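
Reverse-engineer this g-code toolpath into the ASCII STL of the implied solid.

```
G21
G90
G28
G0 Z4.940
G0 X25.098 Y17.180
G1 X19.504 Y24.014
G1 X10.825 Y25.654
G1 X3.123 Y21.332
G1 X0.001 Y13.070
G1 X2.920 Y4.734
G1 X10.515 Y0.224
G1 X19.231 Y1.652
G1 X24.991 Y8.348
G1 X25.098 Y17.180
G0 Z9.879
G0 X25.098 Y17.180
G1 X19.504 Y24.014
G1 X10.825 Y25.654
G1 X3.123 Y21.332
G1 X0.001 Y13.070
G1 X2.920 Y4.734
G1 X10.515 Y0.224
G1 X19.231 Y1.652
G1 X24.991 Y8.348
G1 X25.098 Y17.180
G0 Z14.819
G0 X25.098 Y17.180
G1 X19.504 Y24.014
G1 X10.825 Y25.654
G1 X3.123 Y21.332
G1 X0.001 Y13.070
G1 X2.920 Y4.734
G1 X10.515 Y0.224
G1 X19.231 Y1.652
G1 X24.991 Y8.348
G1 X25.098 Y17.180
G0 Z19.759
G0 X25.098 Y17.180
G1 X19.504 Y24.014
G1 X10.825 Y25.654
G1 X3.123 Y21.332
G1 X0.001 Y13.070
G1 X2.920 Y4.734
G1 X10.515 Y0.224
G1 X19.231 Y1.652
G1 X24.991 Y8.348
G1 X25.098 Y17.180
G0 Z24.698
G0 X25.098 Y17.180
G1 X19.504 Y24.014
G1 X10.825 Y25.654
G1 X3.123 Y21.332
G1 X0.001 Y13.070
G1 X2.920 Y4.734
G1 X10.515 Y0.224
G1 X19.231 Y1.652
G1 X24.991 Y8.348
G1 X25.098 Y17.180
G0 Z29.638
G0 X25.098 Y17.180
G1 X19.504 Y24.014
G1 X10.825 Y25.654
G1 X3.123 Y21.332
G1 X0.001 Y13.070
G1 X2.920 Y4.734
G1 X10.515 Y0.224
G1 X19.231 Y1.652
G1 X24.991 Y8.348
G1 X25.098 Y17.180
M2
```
solid part
  facet normal 0.0000 0.0000 -1.0000
    outer loop
      vertex 10.825 25.654 0.000
      vertex 19.504 24.014 0.000
      vertex 25.098 17.180 0.000
    endloop
  endfacet
  facet normal 0.0000 0.0000 -1.0000
    outer loop
      vertex 3.123 21.332 0.000
      vertex 10.825 25.654 0.000
      vertex 25.098 17.180 0.000
    endloop
  endfacet
  facet normal 0.0000 0.0000 -1.0000
    outer loop
      vertex 0.001 13.070 0.000
      vertex 3.123 21.332 0.000
      vertex 25.098 17.180 0.000
    endloop
  endfacet
  facet normal 0.0000 0.0000 -1.0000
    outer loop
      vertex 2.920 4.734 0.000
      vertex 0.001 13.070 0.000
      vertex 25.098 17.180 0.000
    endloop
  endfacet
  facet normal 0.0000 0.0000 -1.0000
    outer loop
      vertex 10.515 0.224 0.000
      vertex 2.920 4.734 0.000
      vertex 25.098 17.180 0.000
    endloop
  endfacet
  facet normal 0.0000 0.0000 -1.0000
    outer loop
      vertex 19.231 1.652 0.000
      vertex 10.515 0.224 0.000
      vertex 25.098 17.180 0.000
    endloop
  endfacet
  facet normal 0.0000 0.0000 -1.0000
    outer loop
      vertex 24.991 8.348 0.000
      vertex 19.231 1.652 0.000
      vertex 25.098 17.180 0.000
    endloop
  endfacet
  facet normal 0.0000 0.0000 1.0000
    outer loop
      vertex 25.098 17.180 29.638
      vertex 19.504 24.014 29.638
      vertex 10.825 25.654 29.638
    endloop
  endfacet
  facet normal 0.0000 0.0000 1.0000
    outer loop
      vertex 25.098 17.180 29.638
      vertex 10.825 25.654 29.638
      vertex 3.123 21.332 29.638
    endloop
  endfacet
  facet normal 0.0000 0.0000 1.0000
    outer loop
      vertex 25.098 17.180 29.638
      vertex 3.123 21.332 29.638
      vertex 0.001 13.070 29.638
    endloop
  endfacet
  facet normal 0.0000 0.0000 1.0000
    outer loop
      vertex 25.098 17.180 29.638
      vertex 0.001 13.070 29.638
      vertex 2.920 4.734 29.638
    endloop
  endfacet
  facet normal 0.0000 0.0000 1.0000
    outer loop
      vertex 25.098 17.180 29.638
      vertex 2.920 4.734 29.638
      vertex 10.515 0.224 29.638
    endloop
  endfacet
  facet normal 0.0000 0.0000 1.0000
    outer loop
      vertex 25.098 17.180 29.638
      vertex 10.515 0.224 29.638
      vertex 19.231 1.652 29.638
    endloop
  endfacet
  facet normal 0.0000 0.0000 1.0000
    outer loop
      vertex 25.098 17.180 29.638
      vertex 19.231 1.652 29.638
      vertex 24.991 8.348 29.638
    endloop
  endfacet
  facet normal 0.7738 0.6334 0.0000
    outer loop
      vertex 25.098 17.180 0.000
      vertex 19.504 24.014 0.000
      vertex 19.504 24.014 29.638
    endloop
  endfacet
  facet normal 0.7738 0.6334 0.0000
    outer loop
      vertex 25.098 17.180 0.000
      vertex 19.504 24.014 29.638
      vertex 25.098 17.180 29.638
    endloop
  endfacet
  facet normal 0.1857 0.9826 0.0000
    outer loop
      vertex 19.504 24.014 0.000
      vertex 10.825 25.654 0.000
      vertex 10.825 25.654 29.638
    endloop
  endfacet
  facet normal 0.1857 0.9826 0.0000
    outer loop
      vertex 19.504 24.014 0.000
      vertex 10.825 25.654 29.638
      vertex 19.504 24.014 29.638
    endloop
  endfacet
  facet normal -0.4894 0.8721 0.0000
    outer loop
      vertex 10.825 25.654 0.000
      vertex 3.123 21.332 0.000
      vertex 3.123 21.332 29.638
    endloop
  endfacet
  facet normal -0.4894 0.8721 0.0000
    outer loop
      vertex 10.825 25.654 0.000
      vertex 3.123 21.332 29.638
      vertex 10.825 25.654 29.638
    endloop
  endfacet
  facet normal -0.9354 0.3535 0.0000
    outer loop
      vertex 3.123 21.332 0.000
      vertex 0.001 13.070 0.000
      vertex 0.001 13.070 29.638
    endloop
  endfacet
  facet normal -0.9354 0.3535 0.0000
    outer loop
      vertex 3.123 21.332 0.000
      vertex 0.001 13.070 29.638
      vertex 3.123 21.332 29.638
    endloop
  endfacet
  facet normal -0.9438 -0.3305 0.0000
    outer loop
      vertex 0.001 13.070 0.000
      vertex 2.920 4.734 0.000
      vertex 2.920 4.734 29.638
    endloop
  endfacet
  facet normal -0.9438 -0.3305 0.0000
    outer loop
      vertex 0.001 13.070 0.000
      vertex 2.920 4.734 29.638
      vertex 0.001 13.070 29.638
    endloop
  endfacet
  facet normal -0.5106 -0.8598 0.0000
    outer loop
      vertex 2.920 4.734 0.000
      vertex 10.515 0.224 0.000
      vertex 10.515 0.224 29.638
    endloop
  endfacet
  facet normal -0.5106 -0.8598 0.0000
    outer loop
      vertex 2.920 4.734 0.000
      vertex 10.515 0.224 29.638
      vertex 2.920 4.734 29.638
    endloop
  endfacet
  facet normal 0.1617 -0.9868 0.0000
    outer loop
      vertex 10.515 0.224 0.000
      vertex 19.231 1.652 0.000
      vertex 19.231 1.652 29.638
    endloop
  endfacet
  facet normal 0.1617 -0.9868 0.0000
    outer loop
      vertex 10.515 0.224 0.000
      vertex 19.231 1.652 29.638
      vertex 10.515 0.224 29.638
    endloop
  endfacet
  facet normal 0.7581 -0.6521 0.0000
    outer loop
      vertex 19.231 1.652 0.000
      vertex 24.991 8.348 0.000
      vertex 24.991 8.348 29.638
    endloop
  endfacet
  facet normal 0.7581 -0.6521 0.0000
    outer loop
      vertex 19.231 1.652 0.000
      vertex 24.991 8.348 29.638
      vertex 19.231 1.652 29.638
    endloop
  endfacet
  facet normal 0.9999 -0.0121 0.0000
    outer loop
      vertex 24.991 8.348 0.000
      vertex 25.098 17.180 0.000
      vertex 25.098 17.180 29.638
    endloop
  endfacet
  facet normal 0.9999 -0.0121 0.0000
    outer loop
      vertex 24.991 8.348 0.000
      vertex 25.098 17.180 29.638
      vertex 24.991 8.348 29.638
    endloop
  endfacet
endsolid part

The G0 Z moves step by Δz≈4.940 mm. Every layer's G1 loop is the same polygon, so the solid is a straight extrusion of it from z=0 to z≈29.6. Closing with flat bottom and top caps and triangulating gives 32 facets — a regular 9-sided prism (a cylinder approximated with 9 flat sides), circumscribed radius ≈ 12.9 mm, height ≈ 29.6 mm.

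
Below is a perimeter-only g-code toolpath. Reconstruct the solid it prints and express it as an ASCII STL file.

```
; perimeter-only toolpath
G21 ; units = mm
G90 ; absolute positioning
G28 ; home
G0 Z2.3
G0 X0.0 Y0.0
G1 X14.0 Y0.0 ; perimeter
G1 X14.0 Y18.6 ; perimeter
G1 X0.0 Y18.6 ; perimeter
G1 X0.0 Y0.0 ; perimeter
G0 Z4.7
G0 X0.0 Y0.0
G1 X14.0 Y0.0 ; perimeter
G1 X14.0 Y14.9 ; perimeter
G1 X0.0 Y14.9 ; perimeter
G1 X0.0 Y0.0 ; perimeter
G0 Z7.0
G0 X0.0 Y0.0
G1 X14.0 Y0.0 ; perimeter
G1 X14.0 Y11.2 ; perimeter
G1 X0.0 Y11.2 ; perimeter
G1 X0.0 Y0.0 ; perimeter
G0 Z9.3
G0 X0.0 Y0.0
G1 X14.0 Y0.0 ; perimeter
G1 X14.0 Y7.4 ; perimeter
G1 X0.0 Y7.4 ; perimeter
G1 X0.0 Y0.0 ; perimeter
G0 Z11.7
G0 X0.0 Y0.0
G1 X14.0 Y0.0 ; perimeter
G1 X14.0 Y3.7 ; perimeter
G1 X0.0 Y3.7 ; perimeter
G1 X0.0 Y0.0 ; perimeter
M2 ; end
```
solid part
  facet normal 0.0000 0.0000 -1.0000
    outer loop
      vertex 14.0 22.3 0.0
      vertex 14.0 0.0 0.0
      vertex 0.0 0.0 0.0
    endloop
  endfacet
  facet normal 0.0000 0.0000 -1.0000
    outer loop
      vertex 0.0 22.3 0.0
      vertex 14.0 22.3 0.0
      vertex 0.0 0.0 0.0
    endloop
  endfacet
  facet normal 0.0000 -1.0000 0.0000
    outer loop
      vertex 0.0 0.0 0.0
      vertex 14.0 0.0 0.0
      vertex 14.0 0.0 14.0
    endloop
  endfacet
  facet normal 0.0000 -1.0000 0.0000
    outer loop
      vertex 0.0 0.0 0.0
      vertex 14.0 0.0 14.0
      vertex 0.0 0.0 14.0
    endloop
  endfacet
  facet normal 0.0000 0.5317 0.8469
    outer loop
      vertex 0.0 0.0 14.0
      vertex 14.0 0.0 14.0
      vertex 14.0 22.3 0.0
    endloop
  endfacet
  facet normal 0.0000 0.5317 0.8469
    outer loop
      vertex 0.0 0.0 14.0
      vertex 14.0 22.3 0.0
      vertex 0.0 22.3 0.0
    endloop
  endfacet
  facet normal -1.0000 0.0000 0.0000
    outer loop
      vertex 0.0 0.0 14.0
      vertex 0.0 22.3 0.0
      vertex 0.0 0.0 0.0
    endloop
  endfacet
  facet normal 1.0000 0.0000 0.0000
    outer loop
      vertex 14.0 0.0 0.0
      vertex 14.0 22.3 0.0
      vertex 14.0 0.0 14.0
    endloop
  endfacet
endsolid part

The G0 Z moves step by Δz≈2.3 mm. The G1 loops shrink linearly with z, so the solid tapers from its base footprint up to z≈14. Closing with a flat bottom cap and the tapered top and triangulating gives 8 facets — a wedge (ramp): 14 × 22.3 mm base, rising to 14 mm along the y=0 edge and sloping linearly to z=0 at y=22.3.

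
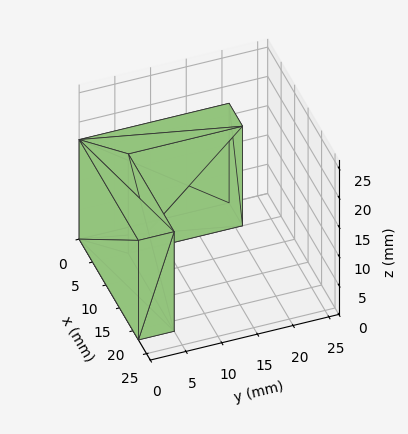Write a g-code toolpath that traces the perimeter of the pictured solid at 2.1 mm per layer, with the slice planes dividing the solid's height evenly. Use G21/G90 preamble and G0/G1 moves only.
Reading the render: the shape is an L-shaped prism: outer 22 × 21 mm, arm thicknesses ≈ 5 mm (horizontal) and 5 mm (vertical), extruded 17 mm in z (dimensions read to the nearest mm from the axis ticks). For the g-code, the solid's height is divided into equal slices at the stated Δz and each level perimeter traced with G1 moves after a G0 lift.

; perimeter-only toolpath
G21 ; units = mm
G90 ; absolute positioning
G28 ; home
; layer 1
G0 Z2.1
G0 X0.0 Y0.0
G1 X22.0 Y0.0
G1 X22.0 Y5.0
G1 X5.0 Y5.0
G1 X5.0 Y21.0
G1 X0.0 Y21.0
G1 X0.0 Y0.0
; layer 2
G0 Z4.2
G0 X0.0 Y0.0
G1 X22.0 Y0.0
G1 X22.0 Y5.0
G1 X5.0 Y5.0
G1 X5.0 Y21.0
G1 X0.0 Y21.0
G1 X0.0 Y0.0
; layer 3
G0 Z6.4
G0 X0.0 Y0.0
G1 X22.0 Y0.0
G1 X22.0 Y5.0
G1 X5.0 Y5.0
G1 X5.0 Y21.0
G1 X0.0 Y21.0
G1 X0.0 Y0.0
; layer 4
G0 Z8.5
G0 X0.0 Y0.0
G1 X22.0 Y0.0
G1 X22.0 Y5.0
G1 X5.0 Y5.0
G1 X5.0 Y21.0
G1 X0.0 Y21.0
G1 X0.0 Y0.0
; layer 5
G0 Z10.6
G0 X0.0 Y0.0
G1 X22.0 Y0.0
G1 X22.0 Y5.0
G1 X5.0 Y5.0
G1 X5.0 Y21.0
G1 X0.0 Y21.0
G1 X0.0 Y0.0
; layer 6
G0 Z12.8
G0 X0.0 Y0.0
G1 X22.0 Y0.0
G1 X22.0 Y5.0
G1 X5.0 Y5.0
G1 X5.0 Y21.0
G1 X0.0 Y21.0
G1 X0.0 Y0.0
; layer 7
G0 Z14.9
G0 X0.0 Y0.0
G1 X22.0 Y0.0
G1 X22.0 Y5.0
G1 X5.0 Y5.0
G1 X5.0 Y21.0
G1 X0.0 Y21.0
G1 X0.0 Y0.0
; layer 8
G0 Z17.0
G0 X0.0 Y0.0
G1 X22.0 Y0.0
G1 X22.0 Y5.0
G1 X5.0 Y5.0
G1 X5.0 Y21.0
G1 X0.0 Y21.0
G1 X0.0 Y0.0
M2 ; end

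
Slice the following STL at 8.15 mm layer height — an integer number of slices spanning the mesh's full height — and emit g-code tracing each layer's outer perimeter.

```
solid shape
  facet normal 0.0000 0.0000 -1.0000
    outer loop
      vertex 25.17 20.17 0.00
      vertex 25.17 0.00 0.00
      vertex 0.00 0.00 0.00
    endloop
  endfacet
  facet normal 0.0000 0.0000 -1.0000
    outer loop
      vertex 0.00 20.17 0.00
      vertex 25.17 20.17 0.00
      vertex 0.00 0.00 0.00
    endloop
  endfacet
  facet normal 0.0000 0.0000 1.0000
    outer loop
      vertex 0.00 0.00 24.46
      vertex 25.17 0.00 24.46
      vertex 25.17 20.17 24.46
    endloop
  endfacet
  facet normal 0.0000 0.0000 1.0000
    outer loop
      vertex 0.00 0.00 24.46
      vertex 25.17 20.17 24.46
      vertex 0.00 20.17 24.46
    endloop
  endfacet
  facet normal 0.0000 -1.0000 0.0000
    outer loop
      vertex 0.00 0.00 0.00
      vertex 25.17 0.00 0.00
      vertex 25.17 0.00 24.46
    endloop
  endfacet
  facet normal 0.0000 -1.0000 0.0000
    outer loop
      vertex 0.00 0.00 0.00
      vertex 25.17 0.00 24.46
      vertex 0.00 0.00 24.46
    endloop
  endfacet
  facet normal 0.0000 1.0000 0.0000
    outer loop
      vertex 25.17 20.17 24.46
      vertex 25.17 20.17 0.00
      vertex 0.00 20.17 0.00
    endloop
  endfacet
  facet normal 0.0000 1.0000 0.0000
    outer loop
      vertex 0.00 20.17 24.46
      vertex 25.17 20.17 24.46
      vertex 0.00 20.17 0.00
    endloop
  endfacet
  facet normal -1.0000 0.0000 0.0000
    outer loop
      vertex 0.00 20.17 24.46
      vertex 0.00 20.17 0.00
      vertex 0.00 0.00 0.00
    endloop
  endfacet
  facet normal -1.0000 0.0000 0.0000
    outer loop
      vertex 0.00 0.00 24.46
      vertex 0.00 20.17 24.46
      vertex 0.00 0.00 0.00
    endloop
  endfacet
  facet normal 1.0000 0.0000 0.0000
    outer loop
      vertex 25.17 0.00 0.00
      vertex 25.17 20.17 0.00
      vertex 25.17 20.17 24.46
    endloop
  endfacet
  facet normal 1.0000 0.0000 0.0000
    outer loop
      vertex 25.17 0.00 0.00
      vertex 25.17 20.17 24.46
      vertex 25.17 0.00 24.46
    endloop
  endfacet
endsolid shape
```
; perimeter-only toolpath
G21 ; units = mm
G90 ; absolute positioning
G28 ; home
; layer 1
G0 Z8.15
G0 X0.00 Y0.00
G1 X25.17 Y0.00
G1 X25.17 Y20.17
G1 X0.00 Y20.17
G1 X0.00 Y0.00
; layer 2
G0 Z16.31
G0 X0.00 Y0.00
G1 X25.17 Y0.00
G1 X25.17 Y20.17
G1 X0.00 Y20.17
G1 X0.00 Y0.00
; layer 3
G0 Z24.46
G0 X0.00 Y0.00
G1 X25.17 Y0.00
G1 X25.17 Y20.17
G1 X0.00 Y20.17
G1 X0.00 Y0.00
M2 ; end

The solid is a rectangular box, roughly 25.2 × 20.2 mm footprint and 24.5 mm tall. Slicing at Δz = 8.15 mm — 3 equal slices spanning the solid's height, so layer i sits at z = i·h/3 — gives 3 non-empty perimeters. Each is a 4-segment closed polygon; G0 lifts to the layer z and rapids to the start vertex, then G1 traces the edges.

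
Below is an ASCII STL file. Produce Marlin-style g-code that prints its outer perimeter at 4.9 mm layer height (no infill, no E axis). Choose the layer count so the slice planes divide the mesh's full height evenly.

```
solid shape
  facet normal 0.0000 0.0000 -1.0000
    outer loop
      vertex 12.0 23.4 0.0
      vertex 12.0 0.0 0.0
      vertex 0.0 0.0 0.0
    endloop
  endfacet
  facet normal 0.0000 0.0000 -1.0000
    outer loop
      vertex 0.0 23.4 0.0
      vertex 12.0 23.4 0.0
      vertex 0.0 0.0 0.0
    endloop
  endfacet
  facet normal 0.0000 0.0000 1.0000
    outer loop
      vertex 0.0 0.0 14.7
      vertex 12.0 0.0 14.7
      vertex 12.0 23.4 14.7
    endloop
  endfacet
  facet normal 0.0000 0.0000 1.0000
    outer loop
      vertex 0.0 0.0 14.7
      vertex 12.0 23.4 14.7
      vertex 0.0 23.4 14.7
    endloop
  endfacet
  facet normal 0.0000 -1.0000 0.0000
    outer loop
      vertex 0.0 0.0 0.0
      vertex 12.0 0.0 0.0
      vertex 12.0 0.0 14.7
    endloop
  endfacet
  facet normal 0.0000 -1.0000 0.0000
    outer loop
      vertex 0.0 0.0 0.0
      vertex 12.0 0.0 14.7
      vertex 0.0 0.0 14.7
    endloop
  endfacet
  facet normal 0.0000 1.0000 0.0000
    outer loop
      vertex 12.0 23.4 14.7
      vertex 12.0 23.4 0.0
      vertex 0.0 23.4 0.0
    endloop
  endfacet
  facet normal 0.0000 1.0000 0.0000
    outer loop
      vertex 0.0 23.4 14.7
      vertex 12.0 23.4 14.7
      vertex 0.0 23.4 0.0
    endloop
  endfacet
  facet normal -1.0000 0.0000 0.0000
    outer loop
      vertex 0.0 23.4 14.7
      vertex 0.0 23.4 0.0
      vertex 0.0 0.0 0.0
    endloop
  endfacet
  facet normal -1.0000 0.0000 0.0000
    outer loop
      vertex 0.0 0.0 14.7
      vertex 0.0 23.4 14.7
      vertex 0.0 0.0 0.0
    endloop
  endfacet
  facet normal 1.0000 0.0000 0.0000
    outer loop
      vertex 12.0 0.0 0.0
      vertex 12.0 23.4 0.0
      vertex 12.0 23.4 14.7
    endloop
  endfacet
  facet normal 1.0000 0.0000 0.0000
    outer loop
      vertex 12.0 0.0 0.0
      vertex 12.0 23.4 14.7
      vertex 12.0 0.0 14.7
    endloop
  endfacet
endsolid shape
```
; perimeter-only toolpath
G21 ; units = mm
G90 ; absolute positioning
G28 ; home
; layer 1
G0 Z4.9
G0 X0.0 Y0.0
G1 X12.0 Y0.0
G1 X12.0 Y23.4
G1 X0.0 Y23.4
G1 X0.0 Y0.0
; layer 2
G0 Z9.8
G0 X0.0 Y0.0
G1 X12.0 Y0.0
G1 X12.0 Y23.4
G1 X0.0 Y23.4
G1 X0.0 Y0.0
; layer 3
G0 Z14.7
G0 X0.0 Y0.0
G1 X12.0 Y0.0
G1 X12.0 Y23.4
G1 X0.0 Y23.4
G1 X0.0 Y0.0
M2 ; end

The solid is a rectangular box, roughly 12 × 23.4 mm footprint and 14.7 mm tall. Slicing at Δz = 4.9 mm — 3 equal slices spanning the solid's height, so layer i sits at z = i·h/3 — gives 3 non-empty perimeters. Each is a 4-segment closed polygon; G0 lifts to the layer z and rapids to the start vertex, then G1 traces the edges.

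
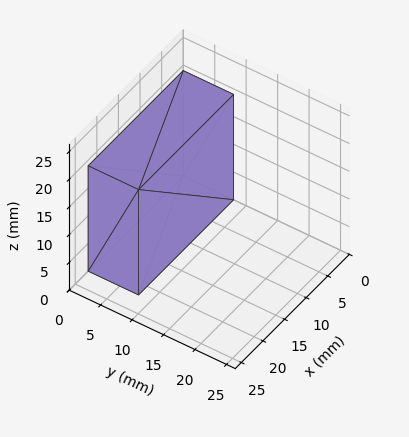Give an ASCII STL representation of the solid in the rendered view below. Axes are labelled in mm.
Reading the render: the shape is a rectangular box, roughly 22 × 8 mm footprint and 19 mm tall (dimensions read to the nearest mm from the axis ticks). For the STL, each face is triangulated and given an outward normal.

solid part
  facet normal 0.0000 0.0000 -1.0000
    outer loop
      vertex 22.00 8.00 0.00
      vertex 22.00 0.00 0.00
      vertex 0.00 0.00 0.00
    endloop
  endfacet
  facet normal 0.0000 0.0000 -1.0000
    outer loop
      vertex 0.00 8.00 0.00
      vertex 22.00 8.00 0.00
      vertex 0.00 0.00 0.00
    endloop
  endfacet
  facet normal 0.0000 0.0000 1.0000
    outer loop
      vertex 0.00 0.00 19.00
      vertex 22.00 0.00 19.00
      vertex 22.00 8.00 19.00
    endloop
  endfacet
  facet normal 0.0000 0.0000 1.0000
    outer loop
      vertex 0.00 0.00 19.00
      vertex 22.00 8.00 19.00
      vertex 0.00 8.00 19.00
    endloop
  endfacet
  facet normal 0.0000 -1.0000 0.0000
    outer loop
      vertex 0.00 0.00 0.00
      vertex 22.00 0.00 0.00
      vertex 22.00 0.00 19.00
    endloop
  endfacet
  facet normal 0.0000 -1.0000 0.0000
    outer loop
      vertex 0.00 0.00 0.00
      vertex 22.00 0.00 19.00
      vertex 0.00 0.00 19.00
    endloop
  endfacet
  facet normal 0.0000 1.0000 0.0000
    outer loop
      vertex 22.00 8.00 19.00
      vertex 22.00 8.00 0.00
      vertex 0.00 8.00 0.00
    endloop
  endfacet
  facet normal 0.0000 1.0000 0.0000
    outer loop
      vertex 0.00 8.00 19.00
      vertex 22.00 8.00 19.00
      vertex 0.00 8.00 0.00
    endloop
  endfacet
  facet normal -1.0000 0.0000 0.0000
    outer loop
      vertex 0.00 8.00 19.00
      vertex 0.00 8.00 0.00
      vertex 0.00 0.00 0.00
    endloop
  endfacet
  facet normal -1.0000 0.0000 0.0000
    outer loop
      vertex 0.00 0.00 19.00
      vertex 0.00 8.00 19.00
      vertex 0.00 0.00 0.00
    endloop
  endfacet
  facet normal 1.0000 0.0000 0.0000
    outer loop
      vertex 22.00 0.00 0.00
      vertex 22.00 8.00 0.00
      vertex 22.00 8.00 19.00
    endloop
  endfacet
  facet normal 1.0000 0.0000 0.0000
    outer loop
      vertex 22.00 0.00 0.00
      vertex 22.00 8.00 19.00
      vertex 22.00 0.00 19.00
    endloop
  endfacet
endsolid part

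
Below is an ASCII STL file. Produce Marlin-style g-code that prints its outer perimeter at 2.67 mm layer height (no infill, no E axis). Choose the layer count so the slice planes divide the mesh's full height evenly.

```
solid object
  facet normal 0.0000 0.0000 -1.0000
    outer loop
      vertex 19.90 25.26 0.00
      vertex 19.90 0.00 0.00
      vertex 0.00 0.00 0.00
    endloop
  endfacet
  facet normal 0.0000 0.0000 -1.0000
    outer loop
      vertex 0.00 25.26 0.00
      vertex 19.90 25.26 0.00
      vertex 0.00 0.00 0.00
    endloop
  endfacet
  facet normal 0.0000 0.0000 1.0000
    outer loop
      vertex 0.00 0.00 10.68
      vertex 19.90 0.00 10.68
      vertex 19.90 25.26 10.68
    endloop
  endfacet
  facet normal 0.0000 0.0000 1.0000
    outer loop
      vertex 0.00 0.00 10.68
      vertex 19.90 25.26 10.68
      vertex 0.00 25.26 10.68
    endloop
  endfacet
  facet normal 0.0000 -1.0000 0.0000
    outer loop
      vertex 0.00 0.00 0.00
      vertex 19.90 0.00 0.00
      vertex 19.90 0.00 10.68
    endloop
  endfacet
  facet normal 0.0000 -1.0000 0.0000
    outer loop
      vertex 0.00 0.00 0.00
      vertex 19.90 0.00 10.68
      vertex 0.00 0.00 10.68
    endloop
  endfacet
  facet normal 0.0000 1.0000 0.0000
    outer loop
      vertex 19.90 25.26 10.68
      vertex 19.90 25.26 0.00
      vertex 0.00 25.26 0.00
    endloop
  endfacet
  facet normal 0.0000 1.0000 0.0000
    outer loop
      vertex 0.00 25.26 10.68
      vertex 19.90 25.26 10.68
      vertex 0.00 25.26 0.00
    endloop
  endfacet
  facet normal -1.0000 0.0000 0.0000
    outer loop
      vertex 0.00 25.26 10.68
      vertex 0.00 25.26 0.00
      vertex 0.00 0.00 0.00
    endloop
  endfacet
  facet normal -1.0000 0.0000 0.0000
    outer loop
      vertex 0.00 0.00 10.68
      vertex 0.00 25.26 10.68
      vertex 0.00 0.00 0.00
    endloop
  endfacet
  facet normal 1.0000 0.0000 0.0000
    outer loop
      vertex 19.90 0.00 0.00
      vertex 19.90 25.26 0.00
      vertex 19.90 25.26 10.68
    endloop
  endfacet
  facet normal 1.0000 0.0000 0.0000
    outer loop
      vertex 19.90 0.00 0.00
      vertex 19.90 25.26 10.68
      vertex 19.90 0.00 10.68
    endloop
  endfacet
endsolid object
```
; perimeter-only toolpath
G21 ; units = mm
G90 ; absolute positioning
G28 ; home
; layer 1
G0 Z2.67
G0 X0.00 Y0.00
G1 X19.90 Y0.00
G1 X19.90 Y25.26
G1 X0.00 Y25.26
G1 X0.00 Y0.00
; layer 2
G0 Z5.34
G0 X0.00 Y0.00
G1 X19.90 Y0.00
G1 X19.90 Y25.26
G1 X0.00 Y25.26
G1 X0.00 Y0.00
; layer 3
G0 Z8.01
G0 X0.00 Y0.00
G1 X19.90 Y0.00
G1 X19.90 Y25.26
G1 X0.00 Y25.26
G1 X0.00 Y0.00
; layer 4
G0 Z10.68
G0 X0.00 Y0.00
G1 X19.90 Y0.00
G1 X19.90 Y25.26
G1 X0.00 Y25.26
G1 X0.00 Y0.00
M2 ; end

The solid is a rectangular box, roughly 19.9 × 25.3 mm footprint and 10.7 mm tall. Slicing at Δz = 2.67 mm — 4 equal slices spanning the solid's height, so layer i sits at z = i·h/4 — gives 4 non-empty perimeters. Each is a 4-segment closed polygon; G0 lifts to the layer z and rapids to the start vertex, then G1 traces the edges.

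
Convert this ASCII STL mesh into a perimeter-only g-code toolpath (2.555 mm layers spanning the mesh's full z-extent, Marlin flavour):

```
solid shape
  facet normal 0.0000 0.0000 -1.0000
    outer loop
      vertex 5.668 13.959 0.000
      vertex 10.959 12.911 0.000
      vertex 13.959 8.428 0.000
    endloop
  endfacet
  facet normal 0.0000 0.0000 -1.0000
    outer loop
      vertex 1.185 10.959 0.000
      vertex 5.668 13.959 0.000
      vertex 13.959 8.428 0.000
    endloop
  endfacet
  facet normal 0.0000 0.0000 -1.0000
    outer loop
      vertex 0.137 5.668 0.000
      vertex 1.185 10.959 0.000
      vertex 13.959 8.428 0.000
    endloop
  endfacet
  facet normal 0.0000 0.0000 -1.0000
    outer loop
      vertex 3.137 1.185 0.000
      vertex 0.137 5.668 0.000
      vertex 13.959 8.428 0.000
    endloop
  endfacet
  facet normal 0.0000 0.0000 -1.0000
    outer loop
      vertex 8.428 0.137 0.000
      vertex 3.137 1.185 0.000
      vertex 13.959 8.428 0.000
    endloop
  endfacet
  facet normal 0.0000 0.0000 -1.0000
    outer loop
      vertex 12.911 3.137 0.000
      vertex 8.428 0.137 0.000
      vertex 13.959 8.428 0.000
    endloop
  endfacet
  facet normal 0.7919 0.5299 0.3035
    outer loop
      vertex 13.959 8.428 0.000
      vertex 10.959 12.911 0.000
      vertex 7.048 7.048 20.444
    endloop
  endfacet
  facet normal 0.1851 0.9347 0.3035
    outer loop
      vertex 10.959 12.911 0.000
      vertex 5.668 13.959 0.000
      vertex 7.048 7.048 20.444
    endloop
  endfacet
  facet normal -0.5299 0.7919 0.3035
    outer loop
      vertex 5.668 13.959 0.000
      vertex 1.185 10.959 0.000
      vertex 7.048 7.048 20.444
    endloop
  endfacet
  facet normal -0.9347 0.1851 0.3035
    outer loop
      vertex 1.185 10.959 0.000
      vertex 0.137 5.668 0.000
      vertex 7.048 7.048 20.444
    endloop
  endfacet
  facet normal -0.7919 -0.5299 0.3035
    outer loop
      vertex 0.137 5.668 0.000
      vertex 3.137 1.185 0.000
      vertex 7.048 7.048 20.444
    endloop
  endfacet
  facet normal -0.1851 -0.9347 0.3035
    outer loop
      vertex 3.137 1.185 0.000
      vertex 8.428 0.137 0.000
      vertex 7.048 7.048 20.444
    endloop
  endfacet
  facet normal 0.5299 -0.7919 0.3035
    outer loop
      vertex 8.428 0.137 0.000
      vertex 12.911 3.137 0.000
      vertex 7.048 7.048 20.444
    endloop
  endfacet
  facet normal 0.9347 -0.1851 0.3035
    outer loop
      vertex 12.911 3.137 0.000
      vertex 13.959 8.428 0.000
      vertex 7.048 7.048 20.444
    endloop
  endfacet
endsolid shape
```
; perimeter-only toolpath
G21 ; units = mm
G90 ; absolute positioning
G28 ; home
; layer 1
G0 Z2.555
G0 X13.095 Y8.256
G1 X10.470 Y12.178
G1 X5.841 Y13.095
G1 X1.918 Y10.470
G1 X1.001 Y5.841
G1 X3.626 Y1.918
G1 X8.256 Y1.001
G1 X12.178 Y3.626
G1 X13.095 Y8.256
; layer 2
G0 Z5.111
G0 X12.231 Y8.083
G1 X9.981 Y11.445
G1 X6.013 Y12.231
G1 X2.651 Y9.981
G1 X1.865 Y6.013
G1 X4.115 Y2.651
G1 X8.083 Y1.865
G1 X11.445 Y4.115
G1 X12.231 Y8.083
; layer 3
G0 Z7.666
G0 X11.367 Y7.910
G1 X9.492 Y10.712
G1 X6.185 Y11.367
G1 X3.384 Y9.492
G1 X2.729 Y6.185
G1 X4.604 Y3.384
G1 X7.910 Y2.729
G1 X10.712 Y4.604
G1 X11.367 Y7.910
; layer 4
G0 Z10.222
G0 X10.503 Y7.738
G1 X9.003 Y9.979
G1 X6.358 Y10.503
G1 X4.117 Y9.003
G1 X3.593 Y6.358
G1 X5.093 Y4.117
G1 X7.738 Y3.593
G1 X9.979 Y5.093
G1 X10.503 Y7.738
; layer 5
G0 Z12.777
G0 X9.640 Y7.566
G1 X8.515 Y9.247
G1 X6.530 Y9.640
G1 X4.849 Y8.515
G1 X4.456 Y6.530
G1 X5.581 Y4.849
G1 X7.566 Y4.456
G1 X9.247 Y5.581
G1 X9.640 Y7.566
; layer 6
G0 Z15.333
G0 X8.776 Y7.393
G1 X8.026 Y8.514
G1 X6.703 Y8.776
G1 X5.582 Y8.026
G1 X5.320 Y6.703
G1 X6.070 Y5.582
G1 X7.393 Y5.320
G1 X8.514 Y6.070
G1 X8.776 Y7.393
; layer 7
G0 Z17.889
G0 X7.912 Y7.220
G1 X7.537 Y7.781
G1 X6.875 Y7.912
G1 X6.315 Y7.537
G1 X6.184 Y6.875
G1 X6.559 Y6.315
G1 X7.220 Y6.184
G1 X7.781 Y6.559
G1 X7.912 Y7.220
M2 ; end

The solid is a regular 8-sided pyramid, base circumscribed radius ≈ 7.05 mm, apex at z ≈ 20.4 mm. Slicing at Δz = 2.555 mm — 8 equal slices spanning the solid's height, so layer i sits at z = i·h/8 — gives 7 non-empty perimeters. Each is a 8-segment closed polygon; G0 lifts to the layer z and rapids to the start vertex, then G1 traces the edges. The cross-section shrinks linearly with z (the slice at the apex is degenerate and omitted).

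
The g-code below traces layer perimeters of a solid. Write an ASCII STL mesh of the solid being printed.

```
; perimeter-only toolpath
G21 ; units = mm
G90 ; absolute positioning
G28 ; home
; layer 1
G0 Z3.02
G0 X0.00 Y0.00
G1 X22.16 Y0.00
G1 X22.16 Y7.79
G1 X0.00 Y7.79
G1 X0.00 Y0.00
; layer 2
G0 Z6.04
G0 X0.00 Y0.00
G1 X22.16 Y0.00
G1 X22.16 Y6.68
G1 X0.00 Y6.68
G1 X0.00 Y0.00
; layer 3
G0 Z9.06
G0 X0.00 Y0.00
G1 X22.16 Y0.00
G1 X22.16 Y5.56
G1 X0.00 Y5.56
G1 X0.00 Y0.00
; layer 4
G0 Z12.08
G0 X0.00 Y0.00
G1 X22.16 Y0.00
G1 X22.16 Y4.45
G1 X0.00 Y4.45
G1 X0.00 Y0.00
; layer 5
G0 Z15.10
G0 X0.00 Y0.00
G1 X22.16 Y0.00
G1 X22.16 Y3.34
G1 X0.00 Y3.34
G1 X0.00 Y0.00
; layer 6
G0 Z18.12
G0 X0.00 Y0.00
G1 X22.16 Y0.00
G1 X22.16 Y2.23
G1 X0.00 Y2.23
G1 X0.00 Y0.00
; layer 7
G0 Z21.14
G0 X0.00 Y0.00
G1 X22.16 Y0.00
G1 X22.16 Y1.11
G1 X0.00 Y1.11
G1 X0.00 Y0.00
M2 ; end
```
solid part
  facet normal 0.0000 0.0000 -1.0000
    outer loop
      vertex 22.16 8.90 0.00
      vertex 22.16 0.00 0.00
      vertex 0.00 0.00 0.00
    endloop
  endfacet
  facet normal 0.0000 0.0000 -1.0000
    outer loop
      vertex 0.00 8.90 0.00
      vertex 22.16 8.90 0.00
      vertex 0.00 0.00 0.00
    endloop
  endfacet
  facet normal 0.0000 -1.0000 0.0000
    outer loop
      vertex 0.00 0.00 0.00
      vertex 22.16 0.00 0.00
      vertex 22.16 0.00 24.16
    endloop
  endfacet
  facet normal 0.0000 -1.0000 0.0000
    outer loop
      vertex 0.00 0.00 0.00
      vertex 22.16 0.00 24.16
      vertex 0.00 0.00 24.16
    endloop
  endfacet
  facet normal 0.0000 0.9384 0.3457
    outer loop
      vertex 0.00 0.00 24.16
      vertex 22.16 0.00 24.16
      vertex 22.16 8.90 0.00
    endloop
  endfacet
  facet normal 0.0000 0.9384 0.3457
    outer loop
      vertex 0.00 0.00 24.16
      vertex 22.16 8.90 0.00
      vertex 0.00 8.90 0.00
    endloop
  endfacet
  facet normal -1.0000 0.0000 0.0000
    outer loop
      vertex 0.00 0.00 24.16
      vertex 0.00 8.90 0.00
      vertex 0.00 0.00 0.00
    endloop
  endfacet
  facet normal 1.0000 0.0000 0.0000
    outer loop
      vertex 22.16 0.00 0.00
      vertex 22.16 8.90 0.00
      vertex 22.16 0.00 24.16
    endloop
  endfacet
endsolid part

The G0 Z moves step by Δz≈3.02 mm. The G1 loops shrink linearly with z, so the solid tapers from its base footprint up to z≈24.2. Closing with a flat bottom cap and the tapered top and triangulating gives 8 facets — a wedge (ramp): 22.2 × 8.9 mm base, rising to 24.2 mm along the y=0 edge and sloping linearly to z=0 at y=8.9.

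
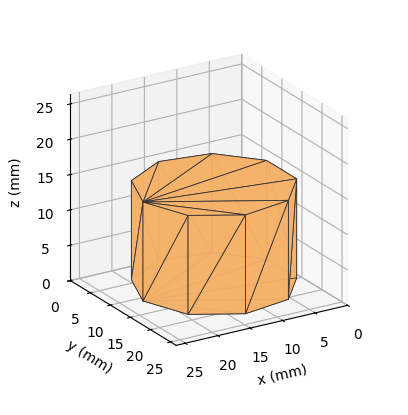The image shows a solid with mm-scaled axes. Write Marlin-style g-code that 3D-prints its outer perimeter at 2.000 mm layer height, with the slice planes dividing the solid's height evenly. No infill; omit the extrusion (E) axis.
Reading the render: the shape is a regular 9-sided prism (a cylinder approximated with 9 flat sides), circumscribed radius ≈ 11 mm, height ≈ 14 mm (dimensions read to the nearest mm from the axis ticks). For the g-code, the solid's height is divided into equal slices at the stated Δz and each level perimeter traced with G1 moves after a G0 lift.

; perimeter-only toolpath
G21 ; units = mm
G90 ; absolute positioning
G28 ; home
; layer 1
G0 Z2.000
G0 X22.000 Y11.000
G1 X19.426 Y18.071
G1 X12.910 Y21.833
G1 X5.500 Y20.526
G1 X0.663 Y14.762
G1 X0.663 Y7.238
G1 X5.500 Y1.474
G1 X12.910 Y0.167
G1 X19.426 Y3.929
G1 X22.000 Y11.000
; layer 2
G0 Z4.000
G0 X22.000 Y11.000
G1 X19.426 Y18.071
G1 X12.910 Y21.833
G1 X5.500 Y20.526
G1 X0.663 Y14.762
G1 X0.663 Y7.238
G1 X5.500 Y1.474
G1 X12.910 Y0.167
G1 X19.426 Y3.929
G1 X22.000 Y11.000
; layer 3
G0 Z6.000
G0 X22.000 Y11.000
G1 X19.426 Y18.071
G1 X12.910 Y21.833
G1 X5.500 Y20.526
G1 X0.663 Y14.762
G1 X0.663 Y7.238
G1 X5.500 Y1.474
G1 X12.910 Y0.167
G1 X19.426 Y3.929
G1 X22.000 Y11.000
; layer 4
G0 Z8.000
G0 X22.000 Y11.000
G1 X19.426 Y18.071
G1 X12.910 Y21.833
G1 X5.500 Y20.526
G1 X0.663 Y14.762
G1 X0.663 Y7.238
G1 X5.500 Y1.474
G1 X12.910 Y0.167
G1 X19.426 Y3.929
G1 X22.000 Y11.000
; layer 5
G0 Z10.000
G0 X22.000 Y11.000
G1 X19.426 Y18.071
G1 X12.910 Y21.833
G1 X5.500 Y20.526
G1 X0.663 Y14.762
G1 X0.663 Y7.238
G1 X5.500 Y1.474
G1 X12.910 Y0.167
G1 X19.426 Y3.929
G1 X22.000 Y11.000
; layer 6
G0 Z12.000
G0 X22.000 Y11.000
G1 X19.426 Y18.071
G1 X12.910 Y21.833
G1 X5.500 Y20.526
G1 X0.663 Y14.762
G1 X0.663 Y7.238
G1 X5.500 Y1.474
G1 X12.910 Y0.167
G1 X19.426 Y3.929
G1 X22.000 Y11.000
; layer 7
G0 Z14.000
G0 X22.000 Y11.000
G1 X19.426 Y18.071
G1 X12.910 Y21.833
G1 X5.500 Y20.526
G1 X0.663 Y14.762
G1 X0.663 Y7.238
G1 X5.500 Y1.474
G1 X12.910 Y0.167
G1 X19.426 Y3.929
G1 X22.000 Y11.000
M2 ; end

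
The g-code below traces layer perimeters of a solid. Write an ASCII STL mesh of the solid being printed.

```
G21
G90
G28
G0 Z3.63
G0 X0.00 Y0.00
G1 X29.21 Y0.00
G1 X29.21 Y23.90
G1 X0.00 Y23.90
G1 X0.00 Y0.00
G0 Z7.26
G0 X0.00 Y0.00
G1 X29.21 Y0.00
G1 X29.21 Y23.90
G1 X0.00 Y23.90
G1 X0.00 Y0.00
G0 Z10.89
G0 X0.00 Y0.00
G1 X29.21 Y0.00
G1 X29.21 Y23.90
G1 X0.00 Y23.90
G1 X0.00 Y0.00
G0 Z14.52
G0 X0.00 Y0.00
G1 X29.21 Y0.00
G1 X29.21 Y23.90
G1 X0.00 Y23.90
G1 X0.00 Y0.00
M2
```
solid part
  facet normal 0.0000 0.0000 -1.0000
    outer loop
      vertex 29.21 23.90 0.00
      vertex 29.21 0.00 0.00
      vertex 0.00 0.00 0.00
    endloop
  endfacet
  facet normal 0.0000 0.0000 -1.0000
    outer loop
      vertex 0.00 23.90 0.00
      vertex 29.21 23.90 0.00
      vertex 0.00 0.00 0.00
    endloop
  endfacet
  facet normal 0.0000 0.0000 1.0000
    outer loop
      vertex 0.00 0.00 14.52
      vertex 29.21 0.00 14.52
      vertex 29.21 23.90 14.52
    endloop
  endfacet
  facet normal 0.0000 0.0000 1.0000
    outer loop
      vertex 0.00 0.00 14.52
      vertex 29.21 23.90 14.52
      vertex 0.00 23.90 14.52
    endloop
  endfacet
  facet normal 0.0000 -1.0000 0.0000
    outer loop
      vertex 0.00 0.00 0.00
      vertex 29.21 0.00 0.00
      vertex 29.21 0.00 14.52
    endloop
  endfacet
  facet normal 0.0000 -1.0000 0.0000
    outer loop
      vertex 0.00 0.00 0.00
      vertex 29.21 0.00 14.52
      vertex 0.00 0.00 14.52
    endloop
  endfacet
  facet normal 0.0000 1.0000 0.0000
    outer loop
      vertex 29.21 23.90 14.52
      vertex 29.21 23.90 0.00
      vertex 0.00 23.90 0.00
    endloop
  endfacet
  facet normal 0.0000 1.0000 0.0000
    outer loop
      vertex 0.00 23.90 14.52
      vertex 29.21 23.90 14.52
      vertex 0.00 23.90 0.00
    endloop
  endfacet
  facet normal -1.0000 0.0000 0.0000
    outer loop
      vertex 0.00 23.90 14.52
      vertex 0.00 23.90 0.00
      vertex 0.00 0.00 0.00
    endloop
  endfacet
  facet normal -1.0000 0.0000 0.0000
    outer loop
      vertex 0.00 0.00 14.52
      vertex 0.00 23.90 14.52
      vertex 0.00 0.00 0.00
    endloop
  endfacet
  facet normal 1.0000 0.0000 0.0000
    outer loop
      vertex 29.21 0.00 0.00
      vertex 29.21 23.90 0.00
      vertex 29.21 23.90 14.52
    endloop
  endfacet
  facet normal 1.0000 0.0000 0.0000
    outer loop
      vertex 29.21 0.00 0.00
      vertex 29.21 23.90 14.52
      vertex 29.21 0.00 14.52
    endloop
  endfacet
endsolid part

The G0 Z moves step by Δz≈3.63 mm. Every layer's G1 loop is the same polygon, so the solid is a straight extrusion of it from z=0 to z≈14.5. Closing with flat bottom and top caps and triangulating gives 12 facets — a rectangular box, roughly 29.2 × 23.9 mm footprint and 14.5 mm tall.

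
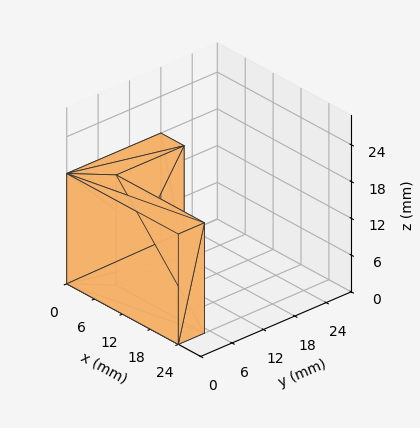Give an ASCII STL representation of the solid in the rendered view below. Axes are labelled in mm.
Reading the render: the shape is an L-shaped prism: outer 24 × 18 mm, arm thicknesses ≈ 5 mm (horizontal) and 5 mm (vertical), extruded 18 mm in z (dimensions read to the nearest mm from the axis ticks). For the STL, each face is triangulated and given an outward normal.

solid part
  facet normal 0.0000 0.0000 -1.0000
    outer loop
      vertex 24.0 5.0 0.0
      vertex 24.0 0.0 0.0
      vertex 0.0 0.0 0.0
    endloop
  endfacet
  facet normal 0.0000 0.0000 -1.0000
    outer loop
      vertex 5.0 5.0 0.0
      vertex 24.0 5.0 0.0
      vertex 0.0 0.0 0.0
    endloop
  endfacet
  facet normal 0.0000 0.0000 -1.0000
    outer loop
      vertex 5.0 18.0 0.0
      vertex 5.0 5.0 0.0
      vertex 0.0 0.0 0.0
    endloop
  endfacet
  facet normal 0.0000 0.0000 -1.0000
    outer loop
      vertex 0.0 18.0 0.0
      vertex 5.0 18.0 0.0
      vertex 0.0 0.0 0.0
    endloop
  endfacet
  facet normal 0.0000 0.0000 1.0000
    outer loop
      vertex 0.0 0.0 18.0
      vertex 24.0 0.0 18.0
      vertex 24.0 5.0 18.0
    endloop
  endfacet
  facet normal 0.0000 0.0000 1.0000
    outer loop
      vertex 0.0 0.0 18.0
      vertex 24.0 5.0 18.0
      vertex 5.0 5.0 18.0
    endloop
  endfacet
  facet normal 0.0000 0.0000 1.0000
    outer loop
      vertex 0.0 0.0 18.0
      vertex 5.0 5.0 18.0
      vertex 5.0 18.0 18.0
    endloop
  endfacet
  facet normal 0.0000 0.0000 1.0000
    outer loop
      vertex 0.0 0.0 18.0
      vertex 5.0 18.0 18.0
      vertex 0.0 18.0 18.0
    endloop
  endfacet
  facet normal 0.0000 -1.0000 0.0000
    outer loop
      vertex 0.0 0.0 0.0
      vertex 24.0 0.0 0.0
      vertex 24.0 0.0 18.0
    endloop
  endfacet
  facet normal 0.0000 -1.0000 0.0000
    outer loop
      vertex 0.0 0.0 0.0
      vertex 24.0 0.0 18.0
      vertex 0.0 0.0 18.0
    endloop
  endfacet
  facet normal 1.0000 0.0000 0.0000
    outer loop
      vertex 24.0 0.0 0.0
      vertex 24.0 5.0 0.0
      vertex 24.0 5.0 18.0
    endloop
  endfacet
  facet normal 1.0000 0.0000 0.0000
    outer loop
      vertex 24.0 0.0 0.0
      vertex 24.0 5.0 18.0
      vertex 24.0 0.0 18.0
    endloop
  endfacet
  facet normal 0.0000 1.0000 0.0000
    outer loop
      vertex 24.0 5.0 0.0
      vertex 5.0 5.0 0.0
      vertex 5.0 5.0 18.0
    endloop
  endfacet
  facet normal 0.0000 1.0000 0.0000
    outer loop
      vertex 24.0 5.0 0.0
      vertex 5.0 5.0 18.0
      vertex 24.0 5.0 18.0
    endloop
  endfacet
  facet normal 1.0000 0.0000 0.0000
    outer loop
      vertex 5.0 5.0 0.0
      vertex 5.0 18.0 0.0
      vertex 5.0 18.0 18.0
    endloop
  endfacet
  facet normal 1.0000 0.0000 0.0000
    outer loop
      vertex 5.0 5.0 0.0
      vertex 5.0 18.0 18.0
      vertex 5.0 5.0 18.0
    endloop
  endfacet
  facet normal 0.0000 1.0000 0.0000
    outer loop
      vertex 5.0 18.0 0.0
      vertex 0.0 18.0 0.0
      vertex 0.0 18.0 18.0
    endloop
  endfacet
  facet normal 0.0000 1.0000 0.0000
    outer loop
      vertex 5.0 18.0 0.0
      vertex 0.0 18.0 18.0
      vertex 5.0 18.0 18.0
    endloop
  endfacet
  facet normal -1.0000 0.0000 0.0000
    outer loop
      vertex 0.0 18.0 0.0
      vertex 0.0 0.0 0.0
      vertex 0.0 0.0 18.0
    endloop
  endfacet
  facet normal -1.0000 0.0000 0.0000
    outer loop
      vertex 0.0 18.0 0.0
      vertex 0.0 0.0 18.0
      vertex 0.0 18.0 18.0
    endloop
  endfacet
endsolid part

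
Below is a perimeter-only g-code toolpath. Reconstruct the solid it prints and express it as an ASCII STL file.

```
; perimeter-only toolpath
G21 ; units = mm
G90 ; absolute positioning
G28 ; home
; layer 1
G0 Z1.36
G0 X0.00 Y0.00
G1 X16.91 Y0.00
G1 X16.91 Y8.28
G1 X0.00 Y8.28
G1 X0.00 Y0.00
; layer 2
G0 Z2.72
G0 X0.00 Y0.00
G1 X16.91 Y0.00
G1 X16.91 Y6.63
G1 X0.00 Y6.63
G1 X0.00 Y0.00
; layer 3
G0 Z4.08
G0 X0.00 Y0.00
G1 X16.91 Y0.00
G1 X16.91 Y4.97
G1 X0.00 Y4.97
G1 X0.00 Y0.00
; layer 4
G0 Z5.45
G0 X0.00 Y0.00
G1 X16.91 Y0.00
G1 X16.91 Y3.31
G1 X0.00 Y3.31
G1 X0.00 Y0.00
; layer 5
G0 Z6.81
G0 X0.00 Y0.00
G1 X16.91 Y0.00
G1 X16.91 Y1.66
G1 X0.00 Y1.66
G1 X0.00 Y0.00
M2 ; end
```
solid part
  facet normal 0.0000 0.0000 -1.0000
    outer loop
      vertex 16.91 9.94 0.00
      vertex 16.91 0.00 0.00
      vertex 0.00 0.00 0.00
    endloop
  endfacet
  facet normal 0.0000 0.0000 -1.0000
    outer loop
      vertex 0.00 9.94 0.00
      vertex 16.91 9.94 0.00
      vertex 0.00 0.00 0.00
    endloop
  endfacet
  facet normal 0.0000 -1.0000 0.0000
    outer loop
      vertex 0.00 0.00 0.00
      vertex 16.91 0.00 0.00
      vertex 16.91 0.00 8.17
    endloop
  endfacet
  facet normal 0.0000 -1.0000 0.0000
    outer loop
      vertex 0.00 0.00 0.00
      vertex 16.91 0.00 8.17
      vertex 0.00 0.00 8.17
    endloop
  endfacet
  facet normal 0.0000 0.6350 0.7725
    outer loop
      vertex 0.00 0.00 8.17
      vertex 16.91 0.00 8.17
      vertex 16.91 9.94 0.00
    endloop
  endfacet
  facet normal 0.0000 0.6350 0.7725
    outer loop
      vertex 0.00 0.00 8.17
      vertex 16.91 9.94 0.00
      vertex 0.00 9.94 0.00
    endloop
  endfacet
  facet normal -1.0000 0.0000 0.0000
    outer loop
      vertex 0.00 0.00 8.17
      vertex 0.00 9.94 0.00
      vertex 0.00 0.00 0.00
    endloop
  endfacet
  facet normal 1.0000 0.0000 0.0000
    outer loop
      vertex 16.91 0.00 0.00
      vertex 16.91 9.94 0.00
      vertex 16.91 0.00 8.17
    endloop
  endfacet
endsolid part

The G0 Z moves step by Δz≈1.36 mm. The G1 loops shrink linearly with z, so the solid tapers from its base footprint up to z≈8.17. Closing with a flat bottom cap and the tapered top and triangulating gives 8 facets — a wedge (ramp): 16.9 × 9.94 mm base, rising to 8.17 mm along the y=0 edge and sloping linearly to z=0 at y=9.94.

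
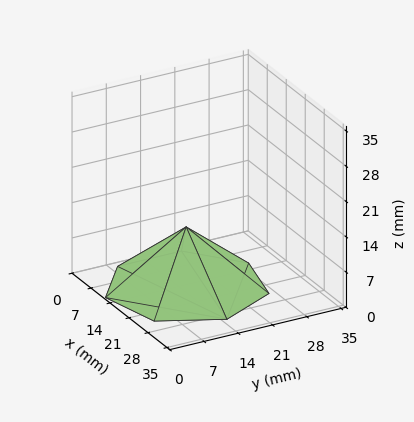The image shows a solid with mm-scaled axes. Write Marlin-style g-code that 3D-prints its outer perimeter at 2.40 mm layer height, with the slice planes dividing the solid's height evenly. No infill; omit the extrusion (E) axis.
Reading the render: the shape is a regular 7-sided pyramid, base circumscribed radius ≈ 15 mm, apex at z ≈ 12 mm (dimensions read to the nearest mm from the axis ticks). For the g-code, the solid's height is divided into equal slices at the stated Δz and each level perimeter traced with G1 moves after a G0 lift.

; perimeter-only toolpath
G21 ; units = mm
G90 ; absolute positioning
G28 ; home
; layer 1
G0 Z2.40
G0 X27.00 Y15.00
G1 X22.48 Y24.38
G1 X12.33 Y26.70
G1 X4.19 Y20.21
G1 X4.19 Y9.79
G1 X12.33 Y3.30
G1 X22.48 Y5.62
G1 X27.00 Y15.00
; layer 2
G0 Z4.80
G0 X24.00 Y15.00
G1 X20.61 Y22.04
G1 X13.00 Y23.77
G1 X6.89 Y18.91
G1 X6.89 Y11.09
G1 X13.00 Y6.23
G1 X20.61 Y7.96
G1 X24.00 Y15.00
; layer 3
G0 Z7.20
G0 X21.00 Y15.00
G1 X18.74 Y19.69
G1 X13.66 Y20.85
G1 X9.60 Y17.60
G1 X9.60 Y12.40
G1 X13.66 Y9.15
G1 X18.74 Y10.31
G1 X21.00 Y15.00
; layer 4
G0 Z9.60
G0 X18.00 Y15.00
G1 X16.87 Y17.35
G1 X14.33 Y17.92
G1 X12.30 Y16.30
G1 X12.30 Y13.70
G1 X14.33 Y12.08
G1 X16.87 Y12.65
G1 X18.00 Y15.00
M2 ; end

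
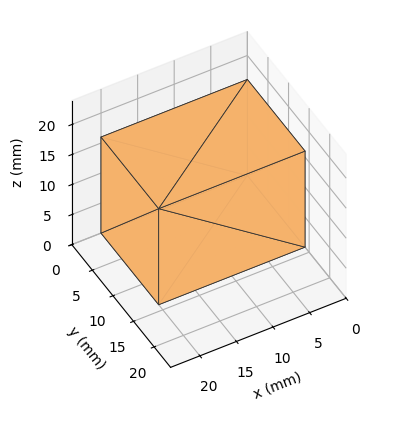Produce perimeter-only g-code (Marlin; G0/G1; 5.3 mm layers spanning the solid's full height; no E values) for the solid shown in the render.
Reading the render: the shape is a rectangular box, roughly 20 × 14 mm footprint and 16 mm tall (dimensions read to the nearest mm from the axis ticks). For the g-code, the solid's height is divided into equal slices at the stated Δz and each level perimeter traced with G1 moves after a G0 lift.

; perimeter-only toolpath
G21 ; units = mm
G90 ; absolute positioning
G28 ; home
; layer 1
G0 Z5.3
G0 X0.0 Y0.0
G1 X20.0 Y0.0
G1 X20.0 Y14.0
G1 X0.0 Y14.0
G1 X0.0 Y0.0
; layer 2
G0 Z10.7
G0 X0.0 Y0.0
G1 X20.0 Y0.0
G1 X20.0 Y14.0
G1 X0.0 Y14.0
G1 X0.0 Y0.0
; layer 3
G0 Z16.0
G0 X0.0 Y0.0
G1 X20.0 Y0.0
G1 X20.0 Y14.0
G1 X0.0 Y14.0
G1 X0.0 Y0.0
M2 ; end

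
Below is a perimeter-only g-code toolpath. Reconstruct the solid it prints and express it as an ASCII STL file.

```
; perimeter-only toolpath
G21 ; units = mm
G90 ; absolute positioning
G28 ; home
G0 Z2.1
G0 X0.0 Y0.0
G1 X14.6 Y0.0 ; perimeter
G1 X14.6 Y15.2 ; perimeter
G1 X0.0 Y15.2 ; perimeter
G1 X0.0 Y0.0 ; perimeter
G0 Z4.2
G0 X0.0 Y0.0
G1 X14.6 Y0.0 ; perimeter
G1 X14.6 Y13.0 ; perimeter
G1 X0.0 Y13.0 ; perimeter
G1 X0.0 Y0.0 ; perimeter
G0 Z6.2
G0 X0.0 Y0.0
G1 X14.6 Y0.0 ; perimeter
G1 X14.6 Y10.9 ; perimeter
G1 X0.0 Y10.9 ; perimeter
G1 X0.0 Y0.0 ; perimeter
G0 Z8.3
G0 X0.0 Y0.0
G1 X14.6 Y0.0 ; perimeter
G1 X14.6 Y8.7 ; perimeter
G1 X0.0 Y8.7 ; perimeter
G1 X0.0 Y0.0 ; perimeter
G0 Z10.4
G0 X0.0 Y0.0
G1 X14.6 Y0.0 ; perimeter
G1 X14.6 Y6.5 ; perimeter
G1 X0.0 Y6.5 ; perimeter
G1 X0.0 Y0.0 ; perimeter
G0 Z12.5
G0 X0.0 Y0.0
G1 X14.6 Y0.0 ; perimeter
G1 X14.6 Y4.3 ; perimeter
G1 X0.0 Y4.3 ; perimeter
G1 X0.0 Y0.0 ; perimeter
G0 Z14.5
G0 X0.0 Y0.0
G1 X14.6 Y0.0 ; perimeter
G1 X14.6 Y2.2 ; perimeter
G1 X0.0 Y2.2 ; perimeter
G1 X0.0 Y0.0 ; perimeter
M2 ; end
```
solid part
  facet normal 0.0000 0.0000 -1.0000
    outer loop
      vertex 14.6 17.4 0.0
      vertex 14.6 0.0 0.0
      vertex 0.0 0.0 0.0
    endloop
  endfacet
  facet normal 0.0000 0.0000 -1.0000
    outer loop
      vertex 0.0 17.4 0.0
      vertex 14.6 17.4 0.0
      vertex 0.0 0.0 0.0
    endloop
  endfacet
  facet normal 0.0000 -1.0000 0.0000
    outer loop
      vertex 0.0 0.0 0.0
      vertex 14.6 0.0 0.0
      vertex 14.6 0.0 16.6
    endloop
  endfacet
  facet normal 0.0000 -1.0000 0.0000
    outer loop
      vertex 0.0 0.0 0.0
      vertex 14.6 0.0 16.6
      vertex 0.0 0.0 16.6
    endloop
  endfacet
  facet normal 0.0000 0.6903 0.7235
    outer loop
      vertex 0.0 0.0 16.6
      vertex 14.6 0.0 16.6
      vertex 14.6 17.4 0.0
    endloop
  endfacet
  facet normal 0.0000 0.6903 0.7235
    outer loop
      vertex 0.0 0.0 16.6
      vertex 14.6 17.4 0.0
      vertex 0.0 17.4 0.0
    endloop
  endfacet
  facet normal -1.0000 0.0000 0.0000
    outer loop
      vertex 0.0 0.0 16.6
      vertex 0.0 17.4 0.0
      vertex 0.0 0.0 0.0
    endloop
  endfacet
  facet normal 1.0000 0.0000 0.0000
    outer loop
      vertex 14.6 0.0 0.0
      vertex 14.6 17.4 0.0
      vertex 14.6 0.0 16.6
    endloop
  endfacet
endsolid part

The G0 Z moves step by Δz≈2.1 mm. The G1 loops shrink linearly with z, so the solid tapers from its base footprint up to z≈16.6. Closing with a flat bottom cap and the tapered top and triangulating gives 8 facets — a wedge (ramp): 14.6 × 17.4 mm base, rising to 16.6 mm along the y=0 edge and sloping linearly to z=0 at y=17.4.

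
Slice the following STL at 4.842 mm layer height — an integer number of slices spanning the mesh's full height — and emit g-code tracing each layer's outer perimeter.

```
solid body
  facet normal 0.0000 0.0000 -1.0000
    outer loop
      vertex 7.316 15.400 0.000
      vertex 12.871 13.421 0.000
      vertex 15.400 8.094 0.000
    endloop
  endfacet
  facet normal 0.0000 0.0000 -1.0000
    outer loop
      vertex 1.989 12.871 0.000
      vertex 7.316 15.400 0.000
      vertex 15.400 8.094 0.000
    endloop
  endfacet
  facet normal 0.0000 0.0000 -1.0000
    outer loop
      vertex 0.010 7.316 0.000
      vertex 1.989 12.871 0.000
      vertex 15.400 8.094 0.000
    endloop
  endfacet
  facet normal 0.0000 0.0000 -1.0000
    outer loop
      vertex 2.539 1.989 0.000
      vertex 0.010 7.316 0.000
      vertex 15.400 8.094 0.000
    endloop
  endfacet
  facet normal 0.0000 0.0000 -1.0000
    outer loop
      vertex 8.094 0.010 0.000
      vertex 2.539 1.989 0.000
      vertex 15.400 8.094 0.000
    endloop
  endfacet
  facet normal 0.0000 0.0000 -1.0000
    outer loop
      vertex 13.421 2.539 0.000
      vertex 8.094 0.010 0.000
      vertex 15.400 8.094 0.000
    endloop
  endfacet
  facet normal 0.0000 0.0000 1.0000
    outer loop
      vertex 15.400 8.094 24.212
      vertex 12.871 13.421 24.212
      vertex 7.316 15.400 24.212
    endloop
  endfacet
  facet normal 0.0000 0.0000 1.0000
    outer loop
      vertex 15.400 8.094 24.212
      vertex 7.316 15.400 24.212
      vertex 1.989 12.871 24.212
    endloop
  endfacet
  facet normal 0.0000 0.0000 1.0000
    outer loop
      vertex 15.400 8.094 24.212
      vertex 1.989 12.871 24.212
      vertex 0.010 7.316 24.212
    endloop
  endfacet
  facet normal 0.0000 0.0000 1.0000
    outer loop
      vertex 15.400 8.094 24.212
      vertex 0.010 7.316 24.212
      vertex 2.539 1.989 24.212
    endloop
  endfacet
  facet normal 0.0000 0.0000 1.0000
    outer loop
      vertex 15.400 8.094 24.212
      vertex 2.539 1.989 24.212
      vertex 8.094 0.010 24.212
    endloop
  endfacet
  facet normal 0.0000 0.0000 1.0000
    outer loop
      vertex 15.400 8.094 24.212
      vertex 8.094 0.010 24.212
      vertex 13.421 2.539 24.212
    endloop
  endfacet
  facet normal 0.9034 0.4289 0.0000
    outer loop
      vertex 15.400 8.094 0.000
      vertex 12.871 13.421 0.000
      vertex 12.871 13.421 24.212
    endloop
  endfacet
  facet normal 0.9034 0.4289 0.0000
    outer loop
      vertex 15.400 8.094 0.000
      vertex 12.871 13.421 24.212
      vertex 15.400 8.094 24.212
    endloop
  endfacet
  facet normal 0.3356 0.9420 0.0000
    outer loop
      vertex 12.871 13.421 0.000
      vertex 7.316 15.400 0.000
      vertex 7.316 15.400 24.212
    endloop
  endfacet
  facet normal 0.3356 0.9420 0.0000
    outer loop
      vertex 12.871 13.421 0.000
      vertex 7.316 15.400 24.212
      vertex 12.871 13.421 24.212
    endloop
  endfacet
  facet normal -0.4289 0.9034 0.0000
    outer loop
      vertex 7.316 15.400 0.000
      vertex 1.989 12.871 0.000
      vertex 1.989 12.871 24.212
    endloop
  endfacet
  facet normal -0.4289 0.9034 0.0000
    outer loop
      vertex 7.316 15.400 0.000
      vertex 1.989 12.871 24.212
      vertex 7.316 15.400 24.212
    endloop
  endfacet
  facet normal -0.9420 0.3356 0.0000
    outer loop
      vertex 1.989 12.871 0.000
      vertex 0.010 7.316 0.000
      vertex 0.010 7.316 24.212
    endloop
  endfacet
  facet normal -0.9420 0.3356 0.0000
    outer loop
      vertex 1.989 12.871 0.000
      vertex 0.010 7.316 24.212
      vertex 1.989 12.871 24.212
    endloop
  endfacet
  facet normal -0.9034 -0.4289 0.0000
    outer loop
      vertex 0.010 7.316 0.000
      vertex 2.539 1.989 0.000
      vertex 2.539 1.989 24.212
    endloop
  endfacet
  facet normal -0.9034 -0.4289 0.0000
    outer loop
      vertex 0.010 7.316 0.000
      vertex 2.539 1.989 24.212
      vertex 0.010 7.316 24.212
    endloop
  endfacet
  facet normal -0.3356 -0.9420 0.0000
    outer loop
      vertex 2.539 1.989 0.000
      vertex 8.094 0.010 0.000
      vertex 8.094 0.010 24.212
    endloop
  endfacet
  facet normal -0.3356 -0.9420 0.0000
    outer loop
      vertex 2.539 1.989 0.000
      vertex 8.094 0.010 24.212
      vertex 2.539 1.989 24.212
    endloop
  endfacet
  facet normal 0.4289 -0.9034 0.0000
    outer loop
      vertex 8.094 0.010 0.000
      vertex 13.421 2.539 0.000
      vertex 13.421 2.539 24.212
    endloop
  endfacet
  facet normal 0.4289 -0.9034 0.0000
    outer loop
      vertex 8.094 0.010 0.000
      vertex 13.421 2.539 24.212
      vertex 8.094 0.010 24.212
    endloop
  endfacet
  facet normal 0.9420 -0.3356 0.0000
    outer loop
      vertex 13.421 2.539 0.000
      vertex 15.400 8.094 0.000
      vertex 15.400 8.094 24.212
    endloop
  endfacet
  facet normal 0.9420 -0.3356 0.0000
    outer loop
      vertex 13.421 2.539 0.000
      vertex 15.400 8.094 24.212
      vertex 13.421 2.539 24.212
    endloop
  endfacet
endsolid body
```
; perimeter-only toolpath
G21 ; units = mm
G90 ; absolute positioning
G28 ; home
; layer 1
G0 Z4.842
G0 X15.400 Y8.094
G1 X12.871 Y13.421
G1 X7.316 Y15.400
G1 X1.989 Y12.871
G1 X0.010 Y7.316
G1 X2.539 Y1.989
G1 X8.094 Y0.010
G1 X13.421 Y2.539
G1 X15.400 Y8.094
; layer 2
G0 Z9.685
G0 X15.400 Y8.094
G1 X12.871 Y13.421
G1 X7.316 Y15.400
G1 X1.989 Y12.871
G1 X0.010 Y7.316
G1 X2.539 Y1.989
G1 X8.094 Y0.010
G1 X13.421 Y2.539
G1 X15.400 Y8.094
; layer 3
G0 Z14.527
G0 X15.400 Y8.094
G1 X12.871 Y13.421
G1 X7.316 Y15.400
G1 X1.989 Y12.871
G1 X0.010 Y7.316
G1 X2.539 Y1.989
G1 X8.094 Y0.010
G1 X13.421 Y2.539
G1 X15.400 Y8.094
; layer 4
G0 Z19.370
G0 X15.400 Y8.094
G1 X12.871 Y13.421
G1 X7.316 Y15.400
G1 X1.989 Y12.871
G1 X0.010 Y7.316
G1 X2.539 Y1.989
G1 X8.094 Y0.010
G1 X13.421 Y2.539
G1 X15.400 Y8.094
; layer 5
G0 Z24.212
G0 X15.400 Y8.094
G1 X12.871 Y13.421
G1 X7.316 Y15.400
G1 X1.989 Y12.871
G1 X0.010 Y7.316
G1 X2.539 Y1.989
G1 X8.094 Y0.010
G1 X13.421 Y2.539
G1 X15.400 Y8.094
M2 ; end

The solid is a regular 8-sided prism (a cylinder approximated with 8 flat sides), circumscribed radius ≈ 7.71 mm, height ≈ 24.2 mm. Slicing at Δz = 4.842 mm — 5 equal slices spanning the solid's height, so layer i sits at z = i·h/5 — gives 5 non-empty perimeters. Each is a 8-segment closed polygon; G0 lifts to the layer z and rapids to the start vertex, then G1 traces the edges.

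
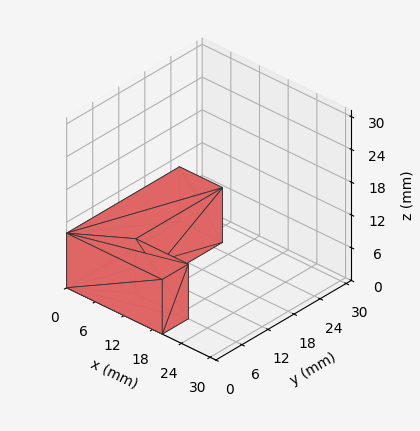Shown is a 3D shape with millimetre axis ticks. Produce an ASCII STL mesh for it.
Reading the render: the shape is an L-shaped prism: outer 20 × 26 mm, arm thicknesses ≈ 6 mm (horizontal) and 9 mm (vertical), extruded 10 mm in z (dimensions read to the nearest mm from the axis ticks). For the STL, each face is triangulated and given an outward normal.

solid part
  facet normal 0.0000 0.0000 -1.0000
    outer loop
      vertex 20.0 6.0 0.0
      vertex 20.0 0.0 0.0
      vertex 0.0 0.0 0.0
    endloop
  endfacet
  facet normal 0.0000 0.0000 -1.0000
    outer loop
      vertex 9.0 6.0 0.0
      vertex 20.0 6.0 0.0
      vertex 0.0 0.0 0.0
    endloop
  endfacet
  facet normal 0.0000 0.0000 -1.0000
    outer loop
      vertex 9.0 26.0 0.0
      vertex 9.0 6.0 0.0
      vertex 0.0 0.0 0.0
    endloop
  endfacet
  facet normal 0.0000 0.0000 -1.0000
    outer loop
      vertex 0.0 26.0 0.0
      vertex 9.0 26.0 0.0
      vertex 0.0 0.0 0.0
    endloop
  endfacet
  facet normal 0.0000 0.0000 1.0000
    outer loop
      vertex 0.0 0.0 10.0
      vertex 20.0 0.0 10.0
      vertex 20.0 6.0 10.0
    endloop
  endfacet
  facet normal 0.0000 0.0000 1.0000
    outer loop
      vertex 0.0 0.0 10.0
      vertex 20.0 6.0 10.0
      vertex 9.0 6.0 10.0
    endloop
  endfacet
  facet normal 0.0000 0.0000 1.0000
    outer loop
      vertex 0.0 0.0 10.0
      vertex 9.0 6.0 10.0
      vertex 9.0 26.0 10.0
    endloop
  endfacet
  facet normal 0.0000 0.0000 1.0000
    outer loop
      vertex 0.0 0.0 10.0
      vertex 9.0 26.0 10.0
      vertex 0.0 26.0 10.0
    endloop
  endfacet
  facet normal 0.0000 -1.0000 0.0000
    outer loop
      vertex 0.0 0.0 0.0
      vertex 20.0 0.0 0.0
      vertex 20.0 0.0 10.0
    endloop
  endfacet
  facet normal 0.0000 -1.0000 0.0000
    outer loop
      vertex 0.0 0.0 0.0
      vertex 20.0 0.0 10.0
      vertex 0.0 0.0 10.0
    endloop
  endfacet
  facet normal 1.0000 0.0000 0.0000
    outer loop
      vertex 20.0 0.0 0.0
      vertex 20.0 6.0 0.0
      vertex 20.0 6.0 10.0
    endloop
  endfacet
  facet normal 1.0000 0.0000 0.0000
    outer loop
      vertex 20.0 0.0 0.0
      vertex 20.0 6.0 10.0
      vertex 20.0 0.0 10.0
    endloop
  endfacet
  facet normal 0.0000 1.0000 0.0000
    outer loop
      vertex 20.0 6.0 0.0
      vertex 9.0 6.0 0.0
      vertex 9.0 6.0 10.0
    endloop
  endfacet
  facet normal 0.0000 1.0000 0.0000
    outer loop
      vertex 20.0 6.0 0.0
      vertex 9.0 6.0 10.0
      vertex 20.0 6.0 10.0
    endloop
  endfacet
  facet normal 1.0000 0.0000 0.0000
    outer loop
      vertex 9.0 6.0 0.0
      vertex 9.0 26.0 0.0
      vertex 9.0 26.0 10.0
    endloop
  endfacet
  facet normal 1.0000 0.0000 0.0000
    outer loop
      vertex 9.0 6.0 0.0
      vertex 9.0 26.0 10.0
      vertex 9.0 6.0 10.0
    endloop
  endfacet
  facet normal 0.0000 1.0000 0.0000
    outer loop
      vertex 9.0 26.0 0.0
      vertex 0.0 26.0 0.0
      vertex 0.0 26.0 10.0
    endloop
  endfacet
  facet normal 0.0000 1.0000 0.0000
    outer loop
      vertex 9.0 26.0 0.0
      vertex 0.0 26.0 10.0
      vertex 9.0 26.0 10.0
    endloop
  endfacet
  facet normal -1.0000 0.0000 0.0000
    outer loop
      vertex 0.0 26.0 0.0
      vertex 0.0 0.0 0.0
      vertex 0.0 0.0 10.0
    endloop
  endfacet
  facet normal -1.0000 0.0000 0.0000
    outer loop
      vertex 0.0 26.0 0.0
      vertex 0.0 0.0 10.0
      vertex 0.0 26.0 10.0
    endloop
  endfacet
endsolid part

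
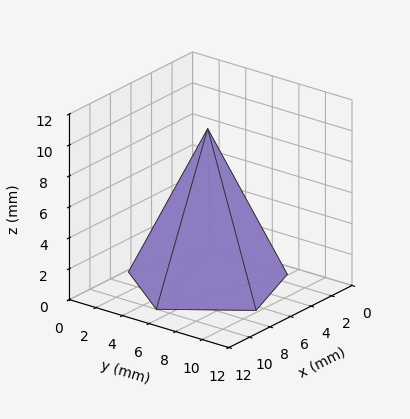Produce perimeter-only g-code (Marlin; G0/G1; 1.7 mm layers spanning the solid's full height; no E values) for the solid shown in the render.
Reading the render: the shape is a regular 5-sided pyramid, base circumscribed radius ≈ 5 mm, apex at z ≈ 10 mm (dimensions read to the nearest mm from the axis ticks). For the g-code, the solid's height is divided into equal slices at the stated Δz and each level perimeter traced with G1 moves after a G0 lift.

; perimeter-only toolpath
G21 ; units = mm
G90 ; absolute positioning
G28 ; home
; layer 1
G0 Z1.7
G0 X9.2 Y5.0
G1 X6.2 Y9.0
G1 X1.7 Y7.4
G1 X1.7 Y2.6
G1 X6.2 Y1.0
G1 X9.2 Y5.0
; layer 2
G0 Z3.3
G0 X8.3 Y5.0
G1 X6.0 Y8.2
G1 X2.3 Y6.9
G1 X2.3 Y3.1
G1 X6.0 Y1.8
G1 X8.3 Y5.0
; layer 3
G0 Z5.0
G0 X7.5 Y5.0
G1 X5.8 Y7.4
G1 X3.0 Y6.5
G1 X3.0 Y3.5
G1 X5.8 Y2.6
G1 X7.5 Y5.0
; layer 4
G0 Z6.7
G0 X6.7 Y5.0
G1 X5.5 Y6.6
G1 X3.7 Y6.0
G1 X3.7 Y4.0
G1 X5.5 Y3.4
G1 X6.7 Y5.0
; layer 5
G0 Z8.3
G0 X5.8 Y5.0
G1 X5.2 Y5.8
G1 X4.3 Y5.5
G1 X4.3 Y4.5
G1 X5.2 Y4.2
G1 X5.8 Y5.0
M2 ; end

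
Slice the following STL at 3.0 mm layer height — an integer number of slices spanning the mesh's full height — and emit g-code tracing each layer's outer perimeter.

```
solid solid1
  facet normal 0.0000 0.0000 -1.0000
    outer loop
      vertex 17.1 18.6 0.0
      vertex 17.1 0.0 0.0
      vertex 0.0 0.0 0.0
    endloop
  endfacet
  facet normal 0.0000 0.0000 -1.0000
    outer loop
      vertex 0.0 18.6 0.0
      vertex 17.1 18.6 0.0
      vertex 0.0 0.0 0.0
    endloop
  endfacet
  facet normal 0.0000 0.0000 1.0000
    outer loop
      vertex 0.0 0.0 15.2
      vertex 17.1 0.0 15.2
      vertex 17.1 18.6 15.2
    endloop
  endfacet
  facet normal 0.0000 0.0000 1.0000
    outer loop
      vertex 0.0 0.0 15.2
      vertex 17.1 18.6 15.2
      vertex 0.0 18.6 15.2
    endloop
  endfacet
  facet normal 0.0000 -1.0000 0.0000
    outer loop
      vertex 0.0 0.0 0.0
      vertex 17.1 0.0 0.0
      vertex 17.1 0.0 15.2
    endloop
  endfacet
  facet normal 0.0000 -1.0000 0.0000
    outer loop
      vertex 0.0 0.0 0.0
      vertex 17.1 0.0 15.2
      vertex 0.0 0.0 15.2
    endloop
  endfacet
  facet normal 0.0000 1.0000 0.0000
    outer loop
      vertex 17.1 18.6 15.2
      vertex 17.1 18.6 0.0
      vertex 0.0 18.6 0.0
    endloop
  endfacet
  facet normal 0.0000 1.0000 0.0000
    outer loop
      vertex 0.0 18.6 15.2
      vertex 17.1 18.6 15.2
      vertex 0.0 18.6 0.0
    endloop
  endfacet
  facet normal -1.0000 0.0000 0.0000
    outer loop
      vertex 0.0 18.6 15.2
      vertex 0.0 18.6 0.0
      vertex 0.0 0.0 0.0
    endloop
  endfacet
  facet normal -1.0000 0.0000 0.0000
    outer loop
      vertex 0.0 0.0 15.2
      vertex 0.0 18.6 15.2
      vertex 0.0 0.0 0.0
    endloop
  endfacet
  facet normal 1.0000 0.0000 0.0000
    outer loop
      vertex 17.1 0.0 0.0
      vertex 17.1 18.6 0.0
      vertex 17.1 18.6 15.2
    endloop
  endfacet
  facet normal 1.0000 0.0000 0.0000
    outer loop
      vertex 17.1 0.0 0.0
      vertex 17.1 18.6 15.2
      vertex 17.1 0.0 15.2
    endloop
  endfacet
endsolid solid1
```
; perimeter-only toolpath
G21 ; units = mm
G90 ; absolute positioning
G28 ; home
; layer 1
G0 Z3.0
G0 X0.0 Y0.0
G1 X17.1 Y0.0
G1 X17.1 Y18.6
G1 X0.0 Y18.6
G1 X0.0 Y0.0
; layer 2
G0 Z6.1
G0 X0.0 Y0.0
G1 X17.1 Y0.0
G1 X17.1 Y18.6
G1 X0.0 Y18.6
G1 X0.0 Y0.0
; layer 3
G0 Z9.1
G0 X0.0 Y0.0
G1 X17.1 Y0.0
G1 X17.1 Y18.6
G1 X0.0 Y18.6
G1 X0.0 Y0.0
; layer 4
G0 Z12.2
G0 X0.0 Y0.0
G1 X17.1 Y0.0
G1 X17.1 Y18.6
G1 X0.0 Y18.6
G1 X0.0 Y0.0
; layer 5
G0 Z15.2
G0 X0.0 Y0.0
G1 X17.1 Y0.0
G1 X17.1 Y18.6
G1 X0.0 Y18.6
G1 X0.0 Y0.0
M2 ; end

The solid is a rectangular box, roughly 17.1 × 18.6 mm footprint and 15.2 mm tall. Slicing at Δz = 3.0 mm — 5 equal slices spanning the solid's height, so layer i sits at z = i·h/5 — gives 5 non-empty perimeters. Each is a 4-segment closed polygon; G0 lifts to the layer z and rapids to the start vertex, then G1 traces the edges.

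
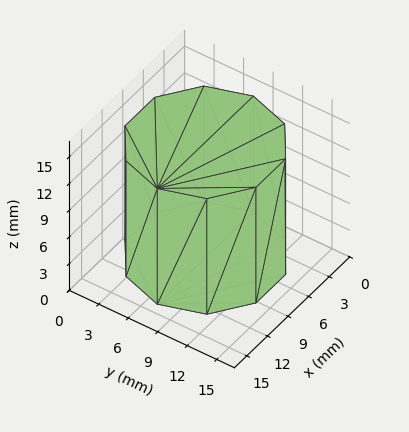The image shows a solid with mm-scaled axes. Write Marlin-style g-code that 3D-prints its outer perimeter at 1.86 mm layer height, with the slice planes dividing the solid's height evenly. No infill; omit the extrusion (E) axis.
Reading the render: the shape is a regular 10-sided prism (a cylinder approximated with 10 flat sides), circumscribed radius ≈ 7 mm, height ≈ 13 mm (dimensions read to the nearest mm from the axis ticks). For the g-code, the solid's height is divided into equal slices at the stated Δz and each level perimeter traced with G1 moves after a G0 lift.

; perimeter-only toolpath
G21 ; units = mm
G90 ; absolute positioning
G28 ; home
; layer 1
G0 Z1.86
G0 X14.00 Y7.00
G1 X12.66 Y11.11
G1 X9.16 Y13.66
G1 X4.84 Y13.66
G1 X1.34 Y11.11
G1 X0.00 Y7.00
G1 X1.34 Y2.89
G1 X4.84 Y0.34
G1 X9.16 Y0.34
G1 X12.66 Y2.89
G1 X14.00 Y7.00
; layer 2
G0 Z3.71
G0 X14.00 Y7.00
G1 X12.66 Y11.11
G1 X9.16 Y13.66
G1 X4.84 Y13.66
G1 X1.34 Y11.11
G1 X0.00 Y7.00
G1 X1.34 Y2.89
G1 X4.84 Y0.34
G1 X9.16 Y0.34
G1 X12.66 Y2.89
G1 X14.00 Y7.00
; layer 3
G0 Z5.57
G0 X14.00 Y7.00
G1 X12.66 Y11.11
G1 X9.16 Y13.66
G1 X4.84 Y13.66
G1 X1.34 Y11.11
G1 X0.00 Y7.00
G1 X1.34 Y2.89
G1 X4.84 Y0.34
G1 X9.16 Y0.34
G1 X12.66 Y2.89
G1 X14.00 Y7.00
; layer 4
G0 Z7.43
G0 X14.00 Y7.00
G1 X12.66 Y11.11
G1 X9.16 Y13.66
G1 X4.84 Y13.66
G1 X1.34 Y11.11
G1 X0.00 Y7.00
G1 X1.34 Y2.89
G1 X4.84 Y0.34
G1 X9.16 Y0.34
G1 X12.66 Y2.89
G1 X14.00 Y7.00
; layer 5
G0 Z9.29
G0 X14.00 Y7.00
G1 X12.66 Y11.11
G1 X9.16 Y13.66
G1 X4.84 Y13.66
G1 X1.34 Y11.11
G1 X0.00 Y7.00
G1 X1.34 Y2.89
G1 X4.84 Y0.34
G1 X9.16 Y0.34
G1 X12.66 Y2.89
G1 X14.00 Y7.00
; layer 6
G0 Z11.14
G0 X14.00 Y7.00
G1 X12.66 Y11.11
G1 X9.16 Y13.66
G1 X4.84 Y13.66
G1 X1.34 Y11.11
G1 X0.00 Y7.00
G1 X1.34 Y2.89
G1 X4.84 Y0.34
G1 X9.16 Y0.34
G1 X12.66 Y2.89
G1 X14.00 Y7.00
; layer 7
G0 Z13.00
G0 X14.00 Y7.00
G1 X12.66 Y11.11
G1 X9.16 Y13.66
G1 X4.84 Y13.66
G1 X1.34 Y11.11
G1 X0.00 Y7.00
G1 X1.34 Y2.89
G1 X4.84 Y0.34
G1 X9.16 Y0.34
G1 X12.66 Y2.89
G1 X14.00 Y7.00
M2 ; end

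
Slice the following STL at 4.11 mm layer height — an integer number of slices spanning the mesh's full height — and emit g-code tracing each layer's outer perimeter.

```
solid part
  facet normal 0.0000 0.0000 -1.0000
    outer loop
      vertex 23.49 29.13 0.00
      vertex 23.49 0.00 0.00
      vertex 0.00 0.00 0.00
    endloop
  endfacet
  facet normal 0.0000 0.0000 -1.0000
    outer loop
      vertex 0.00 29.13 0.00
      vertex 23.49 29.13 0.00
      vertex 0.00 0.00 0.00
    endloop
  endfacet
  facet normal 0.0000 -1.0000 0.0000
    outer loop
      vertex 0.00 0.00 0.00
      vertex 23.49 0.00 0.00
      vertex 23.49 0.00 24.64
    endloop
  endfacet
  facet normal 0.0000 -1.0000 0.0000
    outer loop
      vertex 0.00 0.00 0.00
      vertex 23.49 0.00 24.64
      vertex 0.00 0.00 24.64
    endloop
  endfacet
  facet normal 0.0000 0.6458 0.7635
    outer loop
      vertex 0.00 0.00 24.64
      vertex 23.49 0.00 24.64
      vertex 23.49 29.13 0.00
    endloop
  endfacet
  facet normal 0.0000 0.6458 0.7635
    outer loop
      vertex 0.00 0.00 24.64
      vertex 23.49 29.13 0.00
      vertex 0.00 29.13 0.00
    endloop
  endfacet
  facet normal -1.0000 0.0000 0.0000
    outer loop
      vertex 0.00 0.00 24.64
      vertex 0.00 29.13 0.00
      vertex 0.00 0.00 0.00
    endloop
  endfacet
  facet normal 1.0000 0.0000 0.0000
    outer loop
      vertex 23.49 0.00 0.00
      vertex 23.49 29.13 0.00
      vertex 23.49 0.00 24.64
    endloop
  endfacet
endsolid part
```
; perimeter-only toolpath
G21 ; units = mm
G90 ; absolute positioning
G28 ; home
; layer 1
G0 Z4.11
G0 X0.00 Y0.00
G1 X23.49 Y0.00
G1 X23.49 Y24.27
G1 X0.00 Y24.27
G1 X0.00 Y0.00
; layer 2
G0 Z8.21
G0 X0.00 Y0.00
G1 X23.49 Y0.00
G1 X23.49 Y19.42
G1 X0.00 Y19.42
G1 X0.00 Y0.00
; layer 3
G0 Z12.32
G0 X0.00 Y0.00
G1 X23.49 Y0.00
G1 X23.49 Y14.56
G1 X0.00 Y14.56
G1 X0.00 Y0.00
; layer 4
G0 Z16.43
G0 X0.00 Y0.00
G1 X23.49 Y0.00
G1 X23.49 Y9.71
G1 X0.00 Y9.71
G1 X0.00 Y0.00
; layer 5
G0 Z20.53
G0 X0.00 Y0.00
G1 X23.49 Y0.00
G1 X23.49 Y4.86
G1 X0.00 Y4.86
G1 X0.00 Y0.00
M2 ; end

The solid is a wedge (ramp): 23.5 × 29.1 mm base, rising to 24.6 mm along the y=0 edge and sloping linearly to z=0 at y=29.1. Slicing at Δz = 4.11 mm — 6 equal slices spanning the solid's height, so layer i sits at z = i·h/6 — gives 5 non-empty perimeters. Each is a 4-segment closed polygon; G0 lifts to the layer z and rapids to the start vertex, then G1 traces the edges. The cross-section shrinks linearly with z (the slice at the apex is degenerate and omitted).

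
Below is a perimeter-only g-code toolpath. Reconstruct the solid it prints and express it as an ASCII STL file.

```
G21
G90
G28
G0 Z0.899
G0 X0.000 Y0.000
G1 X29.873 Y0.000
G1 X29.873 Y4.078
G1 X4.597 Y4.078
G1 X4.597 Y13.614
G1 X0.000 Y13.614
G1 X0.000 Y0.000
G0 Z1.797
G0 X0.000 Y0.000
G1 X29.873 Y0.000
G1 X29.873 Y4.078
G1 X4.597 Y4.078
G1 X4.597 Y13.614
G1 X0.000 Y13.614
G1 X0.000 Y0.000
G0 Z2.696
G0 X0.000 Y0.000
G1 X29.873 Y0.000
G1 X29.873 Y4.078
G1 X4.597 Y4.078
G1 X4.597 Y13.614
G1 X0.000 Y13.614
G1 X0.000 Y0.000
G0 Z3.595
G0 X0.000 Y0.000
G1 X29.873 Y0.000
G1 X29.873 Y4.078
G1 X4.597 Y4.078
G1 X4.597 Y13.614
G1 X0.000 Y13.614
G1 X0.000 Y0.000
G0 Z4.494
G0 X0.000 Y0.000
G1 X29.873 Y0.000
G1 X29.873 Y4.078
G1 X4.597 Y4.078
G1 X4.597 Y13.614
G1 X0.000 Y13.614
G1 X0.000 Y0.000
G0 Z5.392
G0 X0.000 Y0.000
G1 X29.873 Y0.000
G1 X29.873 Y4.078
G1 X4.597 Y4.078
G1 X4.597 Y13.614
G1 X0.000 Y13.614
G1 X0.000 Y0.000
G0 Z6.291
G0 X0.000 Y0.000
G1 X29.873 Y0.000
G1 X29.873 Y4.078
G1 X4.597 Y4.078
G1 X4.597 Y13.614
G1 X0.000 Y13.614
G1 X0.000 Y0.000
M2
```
solid part
  facet normal 0.0000 0.0000 -1.0000
    outer loop
      vertex 29.873 4.078 0.000
      vertex 29.873 0.000 0.000
      vertex 0.000 0.000 0.000
    endloop
  endfacet
  facet normal 0.0000 0.0000 -1.0000
    outer loop
      vertex 4.597 4.078 0.000
      vertex 29.873 4.078 0.000
      vertex 0.000 0.000 0.000
    endloop
  endfacet
  facet normal 0.0000 0.0000 -1.0000
    outer loop
      vertex 4.597 13.614 0.000
      vertex 4.597 4.078 0.000
      vertex 0.000 0.000 0.000
    endloop
  endfacet
  facet normal 0.0000 0.0000 -1.0000
    outer loop
      vertex 0.000 13.614 0.000
      vertex 4.597 13.614 0.000
      vertex 0.000 0.000 0.000
    endloop
  endfacet
  facet normal 0.0000 0.0000 1.0000
    outer loop
      vertex 0.000 0.000 6.291
      vertex 29.873 0.000 6.291
      vertex 29.873 4.078 6.291
    endloop
  endfacet
  facet normal 0.0000 0.0000 1.0000
    outer loop
      vertex 0.000 0.000 6.291
      vertex 29.873 4.078 6.291
      vertex 4.597 4.078 6.291
    endloop
  endfacet
  facet normal 0.0000 0.0000 1.0000
    outer loop
      vertex 0.000 0.000 6.291
      vertex 4.597 4.078 6.291
      vertex 4.597 13.614 6.291
    endloop
  endfacet
  facet normal 0.0000 0.0000 1.0000
    outer loop
      vertex 0.000 0.000 6.291
      vertex 4.597 13.614 6.291
      vertex 0.000 13.614 6.291
    endloop
  endfacet
  facet normal 0.0000 -1.0000 0.0000
    outer loop
      vertex 0.000 0.000 0.000
      vertex 29.873 0.000 0.000
      vertex 29.873 0.000 6.291
    endloop
  endfacet
  facet normal 0.0000 -1.0000 0.0000
    outer loop
      vertex 0.000 0.000 0.000
      vertex 29.873 0.000 6.291
      vertex 0.000 0.000 6.291
    endloop
  endfacet
  facet normal 1.0000 0.0000 0.0000
    outer loop
      vertex 29.873 0.000 0.000
      vertex 29.873 4.078 0.000
      vertex 29.873 4.078 6.291
    endloop
  endfacet
  facet normal 1.0000 0.0000 0.0000
    outer loop
      vertex 29.873 0.000 0.000
      vertex 29.873 4.078 6.291
      vertex 29.873 0.000 6.291
    endloop
  endfacet
  facet normal 0.0000 1.0000 0.0000
    outer loop
      vertex 29.873 4.078 0.000
      vertex 4.597 4.078 0.000
      vertex 4.597 4.078 6.291
    endloop
  endfacet
  facet normal 0.0000 1.0000 0.0000
    outer loop
      vertex 29.873 4.078 0.000
      vertex 4.597 4.078 6.291
      vertex 29.873 4.078 6.291
    endloop
  endfacet
  facet normal 1.0000 0.0000 0.0000
    outer loop
      vertex 4.597 4.078 0.000
      vertex 4.597 13.614 0.000
      vertex 4.597 13.614 6.291
    endloop
  endfacet
  facet normal 1.0000 0.0000 0.0000
    outer loop
      vertex 4.597 4.078 0.000
      vertex 4.597 13.614 6.291
      vertex 4.597 4.078 6.291
    endloop
  endfacet
  facet normal 0.0000 1.0000 0.0000
    outer loop
      vertex 4.597 13.614 0.000
      vertex 0.000 13.614 0.000
      vertex 0.000 13.614 6.291
    endloop
  endfacet
  facet normal 0.0000 1.0000 0.0000
    outer loop
      vertex 4.597 13.614 0.000
      vertex 0.000 13.614 6.291
      vertex 4.597 13.614 6.291
    endloop
  endfacet
  facet normal -1.0000 0.0000 0.0000
    outer loop
      vertex 0.000 13.614 0.000
      vertex 0.000 0.000 0.000
      vertex 0.000 0.000 6.291
    endloop
  endfacet
  facet normal -1.0000 0.0000 0.0000
    outer loop
      vertex 0.000 13.614 0.000
      vertex 0.000 0.000 6.291
      vertex 0.000 13.614 6.291
    endloop
  endfacet
endsolid part

The G0 Z moves step by Δz≈0.899 mm. Every layer's G1 loop is the same polygon, so the solid is a straight extrusion of it from z=0 to z≈6.29. Closing with flat bottom and top caps and triangulating gives 20 facets — an L-shaped prism: outer 29.9 × 13.6 mm, arm thicknesses ≈ 4.08 mm (horizontal) and 4.6 mm (vertical), extruded 6.29 mm in z.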